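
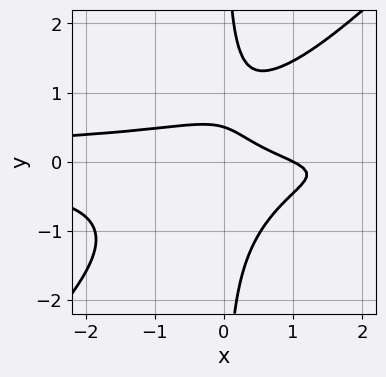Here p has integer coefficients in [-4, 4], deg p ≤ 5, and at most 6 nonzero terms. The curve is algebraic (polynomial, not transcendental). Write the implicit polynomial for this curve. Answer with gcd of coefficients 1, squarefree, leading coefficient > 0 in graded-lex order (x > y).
3*x^2*y^2 - 3*x*y^3 + x + 2*y - 1

(a) The degree is 4 — no degree-3 curve has this shape.
(b) Reading off the gridlines: it meets the x-axis at x = 1 (among the integer gridlines).
(c) The integer polynomial consistent with all of this is the stated p.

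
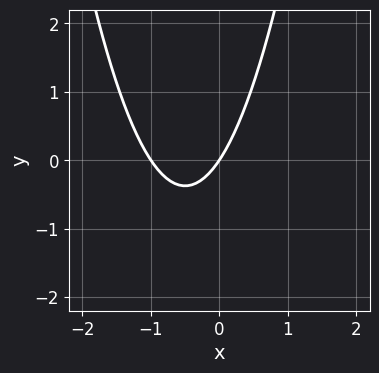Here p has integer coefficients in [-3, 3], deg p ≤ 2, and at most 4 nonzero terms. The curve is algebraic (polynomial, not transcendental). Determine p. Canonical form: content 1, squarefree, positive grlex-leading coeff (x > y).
(a) deg p = 2.
(b) Checking where it meets the axes: one y-axis crossing is at y = 0; the x-axis gridline crossings are at x ∈ {-1, 0}.
(c) Fitting integer coefficients to these (and the overall shape) gives p.

3*x^2 + 3*x - 2*y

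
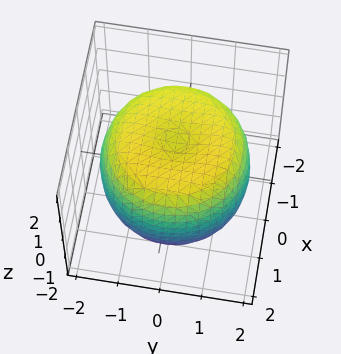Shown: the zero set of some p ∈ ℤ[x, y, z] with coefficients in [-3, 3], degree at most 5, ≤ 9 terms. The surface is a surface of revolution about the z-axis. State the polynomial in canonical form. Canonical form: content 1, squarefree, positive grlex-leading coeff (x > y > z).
x^4 + 2*x^2*y^2 + y^4 - 2*x^2 - 2*y^2 + 2*z^2 - 3

(a) The degree is 4 — a generic line meets the surface in up to 4 points.
(b) By symmetry, the surface is invariant under rotation about z: p = q(x² + y², z).
(c) Reading off the gridlines: a circular section at z = 1 has radius between 1 and 2.
(d) Together with the visible shape, these determine p as stated.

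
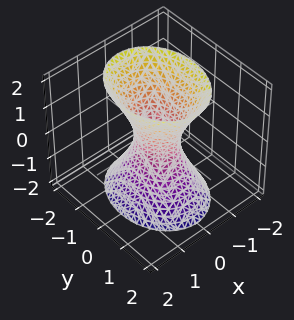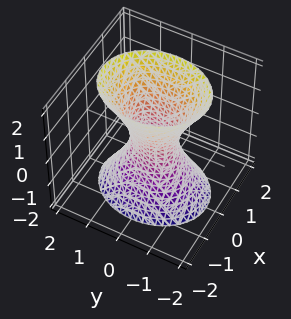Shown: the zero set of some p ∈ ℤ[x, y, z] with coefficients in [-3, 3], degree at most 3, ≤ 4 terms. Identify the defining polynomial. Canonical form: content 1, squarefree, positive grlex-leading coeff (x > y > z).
1. Degree: one connected sheet with a waist; a quadric, so deg p = 2.
2. Symmetries: the y ↦ −y reflection is a symmetry, so y appears only in even powers; it's symmetric under x → −x, forcing even powers of x; the z ↦ −z reflection is a symmetry, so z appears only in even powers.
3. Checking where it meets the axes: the surface avoids every integer z-axis point in the box.
4. Assembling these constraints gives the stated polynomial.

3*x^2 + 2*y^2 - z^2 - 1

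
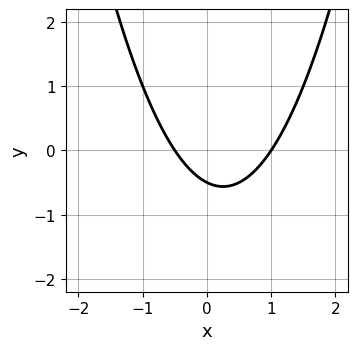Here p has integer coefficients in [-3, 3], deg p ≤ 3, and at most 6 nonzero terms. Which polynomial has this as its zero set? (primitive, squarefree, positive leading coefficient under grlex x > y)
2*x^2 - x - 2*y - 1

deg p = 2.
Against the integer gridlines: it meets the x-axis at x = 1 (among the integer gridlines).
Together with the visible shape, these determine p as stated.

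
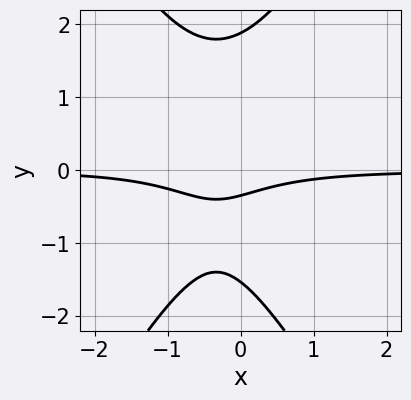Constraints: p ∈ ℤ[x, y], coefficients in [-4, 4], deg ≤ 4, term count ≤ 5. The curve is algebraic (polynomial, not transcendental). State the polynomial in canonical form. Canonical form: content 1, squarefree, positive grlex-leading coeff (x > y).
First, deg p = 3. The shape is more complex than any degree-2 curve.
Then, against the integer gridlines: it misses every integer gridline on the x-axis.
Finally, matching integer coefficients to the picture gives p.

3*x^2*y - y^3 + 2*x*y + 3*y + 1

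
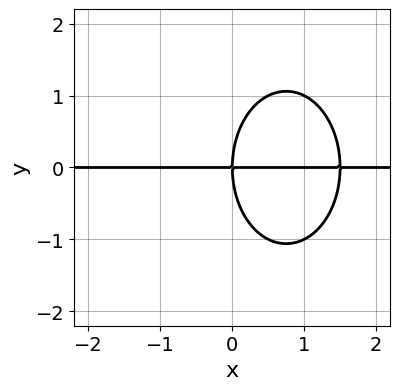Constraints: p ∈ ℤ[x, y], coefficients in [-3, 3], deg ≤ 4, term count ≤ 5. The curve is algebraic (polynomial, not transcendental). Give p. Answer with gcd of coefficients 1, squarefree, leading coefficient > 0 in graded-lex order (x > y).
(a) deg p = 3. No degree-2 curve has this shape.
(b) From the axis intercepts and sections: the visible x-axis segment lies entirely on the curve; it meets the y-axis at y = 0 (among the integer gridlines).
(c) Solving for integer coefficients yields p as stated.

2*x^2*y + y^3 - 3*x*y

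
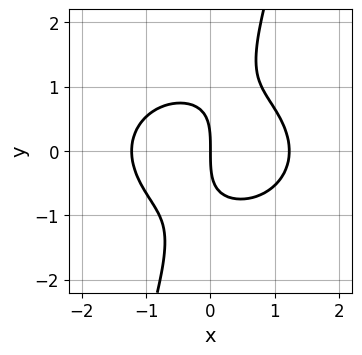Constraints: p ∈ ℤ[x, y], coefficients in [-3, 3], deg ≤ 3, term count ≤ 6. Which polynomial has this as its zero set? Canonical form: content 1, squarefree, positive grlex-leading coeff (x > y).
(a) The degree is 3 — the shape is more complex than any degree-2 curve.
(b) From the visible intercepts: one x-axis crossing is at x = 0; it meets the y-axis at y = 0 (among the integer gridlines).
(c) These observations pin down the coefficients.

2*x^3 + 3*x*y^2 - y^3 - 3*x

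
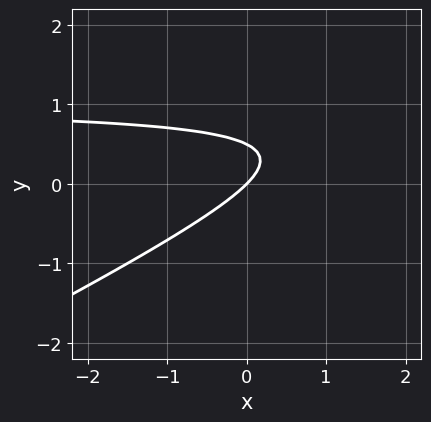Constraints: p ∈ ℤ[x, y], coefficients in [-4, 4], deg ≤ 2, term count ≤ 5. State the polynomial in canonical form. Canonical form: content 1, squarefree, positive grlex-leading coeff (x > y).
1. Degree: the shape is more complex than any degree-1 curve, so deg p = 2.
2. From the visible intercepts: it meets the y-axis at y = 0 (among the integer gridlines); one x-axis crossing is at x = 0.
3. Matching integer coefficients to the picture gives p.

x*y - 2*y^2 - x + y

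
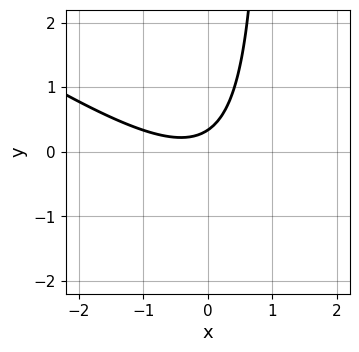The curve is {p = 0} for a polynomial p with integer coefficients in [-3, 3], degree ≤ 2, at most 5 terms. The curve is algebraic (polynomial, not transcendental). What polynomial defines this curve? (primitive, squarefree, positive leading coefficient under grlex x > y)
1. Degree: a generic line meets the curve in up to 2 points, so deg p = 2.
2. Checking where it meets the axes: no x-intercept at any integer in the box.
3. These observations pin down the coefficients.

2*x^2 + 3*x*y + x - 3*y + 1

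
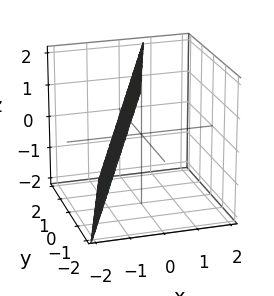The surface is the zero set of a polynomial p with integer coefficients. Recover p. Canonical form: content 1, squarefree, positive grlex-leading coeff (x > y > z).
3*x - y - z + 2

1. deg p = 1. Every cross-section is a straight line — this is a plane.
2. Observable constraints: it crosses the y-axis at the gridline y = 2; one z-axis crossing is at z = 2.
3. Assembling these constraints gives the stated polynomial.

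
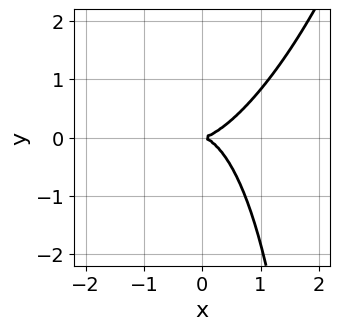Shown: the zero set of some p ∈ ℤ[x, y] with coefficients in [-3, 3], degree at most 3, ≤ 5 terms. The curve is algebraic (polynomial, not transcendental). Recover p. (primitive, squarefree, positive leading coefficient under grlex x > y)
3*x^3 - 2*x^2*y + x*y^2 - 3*y^2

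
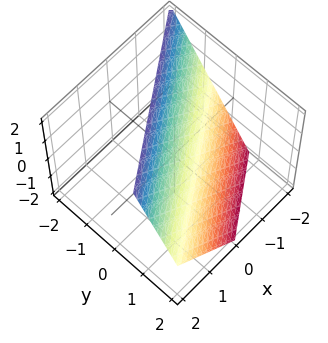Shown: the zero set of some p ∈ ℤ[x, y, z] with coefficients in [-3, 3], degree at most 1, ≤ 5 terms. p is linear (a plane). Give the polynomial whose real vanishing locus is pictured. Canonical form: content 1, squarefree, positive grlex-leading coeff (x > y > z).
2*x - 3*y - 2*z + 2

First, deg p = 1.
Next, from the visible intercepts: it meets the x-axis at x = -1 (among the integer gridlines); it meets the z-axis at z = 1 (among the integer gridlines).
Finally, solving for integer coefficients yields p as stated.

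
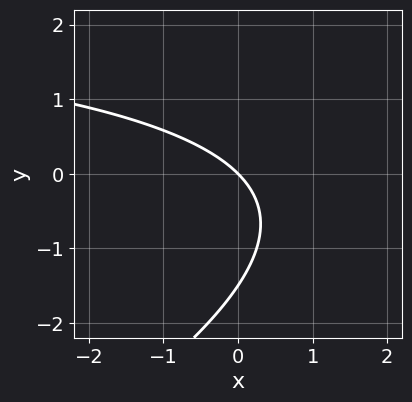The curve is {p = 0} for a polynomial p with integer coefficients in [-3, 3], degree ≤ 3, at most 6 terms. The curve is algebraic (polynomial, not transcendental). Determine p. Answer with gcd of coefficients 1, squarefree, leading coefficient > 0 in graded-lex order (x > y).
deg p = 2. A generic line meets the curve in up to 2 points.
Reading off the gridlines: it meets the x-axis at x = 0 (among the integer gridlines); it meets the y-axis at y = 0 (among the integer gridlines).
These observations pin down the coefficients.

x*y - 2*y^2 - 3*x - 3*y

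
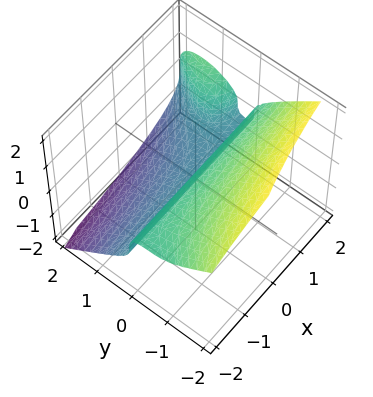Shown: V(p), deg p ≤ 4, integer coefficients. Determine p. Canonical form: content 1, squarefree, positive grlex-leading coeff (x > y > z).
2*x*y^2 - 2*y^3 - 3*z^3 + y^2 - 2*y

(a) Degree: no degree-2 surface has this shape, so deg p = 3.
(b) From the visible intercepts: the visible x-axis segment lies entirely on the surface; it crosses the z-axis at the gridline z = 0.
(c) Fitting integer coefficients to these (and the overall shape) gives p.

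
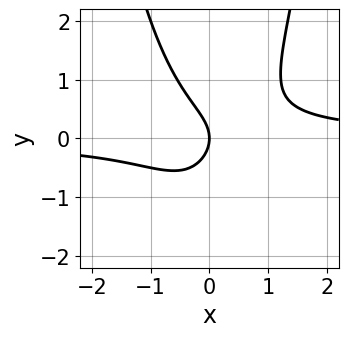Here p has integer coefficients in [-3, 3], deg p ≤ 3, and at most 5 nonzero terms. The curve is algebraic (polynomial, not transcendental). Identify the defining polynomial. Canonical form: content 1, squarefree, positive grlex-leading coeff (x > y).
3*x^2*y - 2*y^2 - 2*x

The degree is 3 — a generic line meets the curve in up to 3 points.
Observable constraints: one y-axis crossing is at y = 0; it crosses the x-axis at the gridline x = 0.
Together with the visible shape, these determine p as stated.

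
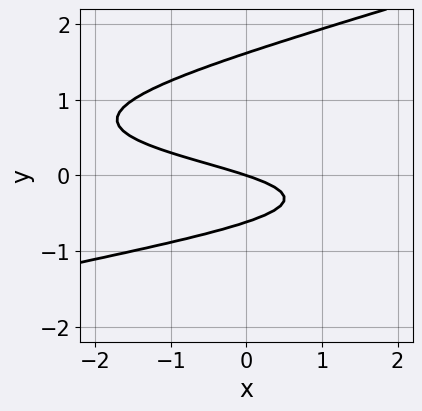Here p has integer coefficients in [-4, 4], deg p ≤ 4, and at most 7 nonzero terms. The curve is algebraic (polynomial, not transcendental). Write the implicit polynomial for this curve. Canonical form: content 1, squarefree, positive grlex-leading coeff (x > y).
1. The degree is 3 — the shape is more complex than any degree-2 curve.
2. Reading off the gridlines: one x-axis crossing is at x = 0; it crosses the y-axis at the gridline y = 0.
3. Assembling these constraints gives the stated polynomial.

x*y^2 - 3*y^3 + 3*y^2 + x + 3*y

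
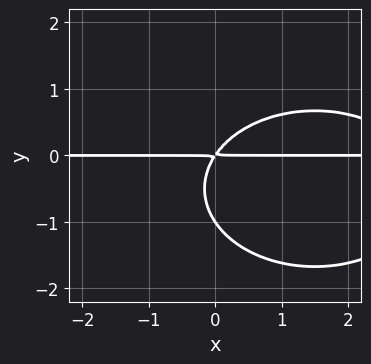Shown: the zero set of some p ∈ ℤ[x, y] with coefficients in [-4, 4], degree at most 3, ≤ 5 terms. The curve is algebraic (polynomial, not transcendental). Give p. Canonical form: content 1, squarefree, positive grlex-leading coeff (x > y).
First, the degree is 3 — the shape is more complex than any degree-2 curve.
Next, from the axis intercepts and sections: it meets the y-axis at y = -1 (among the integer gridlines); the visible x-axis segment lies entirely on the curve.
Finally, the integer polynomial consistent with all of this is the stated p.

x^2*y + 2*y^3 - 3*x*y + 2*y^2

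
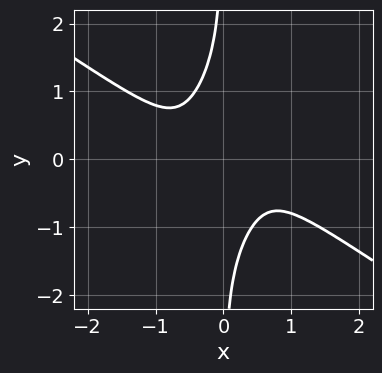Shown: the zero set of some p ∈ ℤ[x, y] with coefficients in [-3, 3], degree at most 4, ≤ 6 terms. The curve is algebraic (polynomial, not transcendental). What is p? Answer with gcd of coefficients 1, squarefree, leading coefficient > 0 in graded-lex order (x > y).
3*x^4 + 2*x^3*y - 3*x^2*y^2 + x*y^3 + 1

Degree: no degree-3 curve has this shape, so deg p = 4.
From the axis intercepts and sections: no y-intercept at any integer in the box; no x-intercept at any integer in the box.
These observations pin down the coefficients.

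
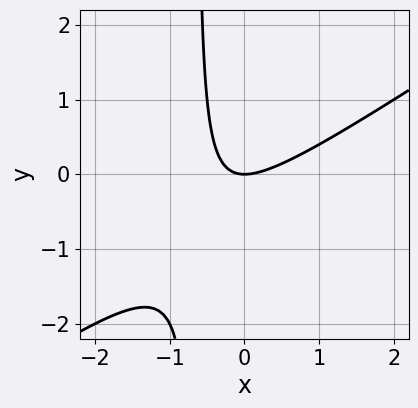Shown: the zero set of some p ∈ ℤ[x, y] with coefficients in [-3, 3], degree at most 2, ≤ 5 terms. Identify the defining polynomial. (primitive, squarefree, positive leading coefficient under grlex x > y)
(a) The degree is 2 — the shape is more complex than any degree-1 curve.
(b) Checking where it meets the axes: it meets the y-axis at y = 0 (among the integer gridlines); one x-axis crossing is at x = 0.
(c) Together with the visible shape, these determine p as stated.

2*x^2 - 3*x*y - 2*y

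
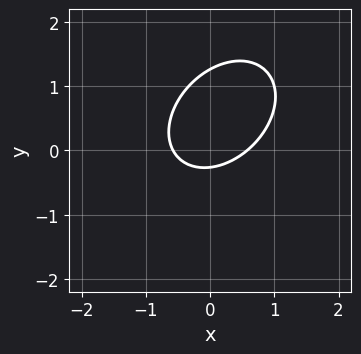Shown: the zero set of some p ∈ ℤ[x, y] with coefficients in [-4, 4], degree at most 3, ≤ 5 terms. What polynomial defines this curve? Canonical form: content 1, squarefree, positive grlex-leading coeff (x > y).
3*x^2 - 2*x*y + 3*y^2 - 3*y - 1

First, the degree is 2 — a generic line meets the curve in up to 2 points.
Finally, matching integer coefficients to the picture gives p.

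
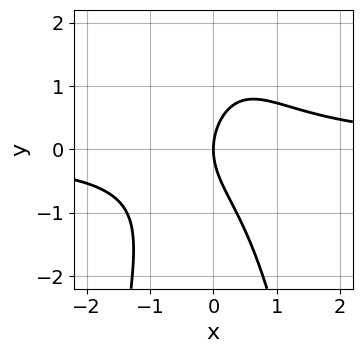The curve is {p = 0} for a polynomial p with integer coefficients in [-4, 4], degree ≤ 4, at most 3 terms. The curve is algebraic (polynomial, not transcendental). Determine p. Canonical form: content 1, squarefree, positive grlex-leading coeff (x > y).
2*x^2*y + y^2 - 2*x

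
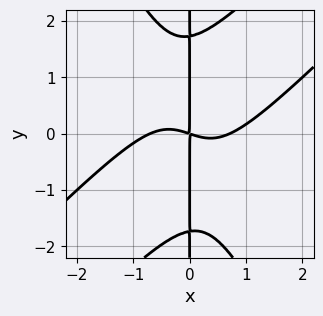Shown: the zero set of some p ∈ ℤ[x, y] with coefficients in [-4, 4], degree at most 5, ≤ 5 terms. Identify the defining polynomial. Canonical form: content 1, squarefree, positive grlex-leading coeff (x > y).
2*x^4 - 3*x^3*y + x*y^3 - x^2 - 3*x*y

Degree: the shape is more complex than any degree-3 curve, so deg p = 4.
Checking where it meets the axes: every point of the y-axis in the box is on the curve.
Matching integer coefficients to the picture gives p.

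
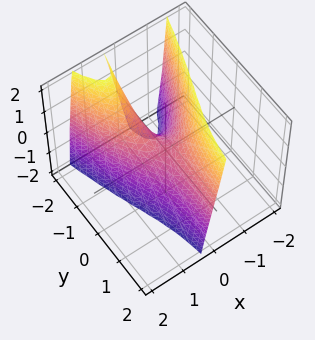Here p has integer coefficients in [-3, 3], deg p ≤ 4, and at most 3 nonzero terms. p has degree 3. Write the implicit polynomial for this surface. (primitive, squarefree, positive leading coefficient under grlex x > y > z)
3*x^3 + 3*x*y + z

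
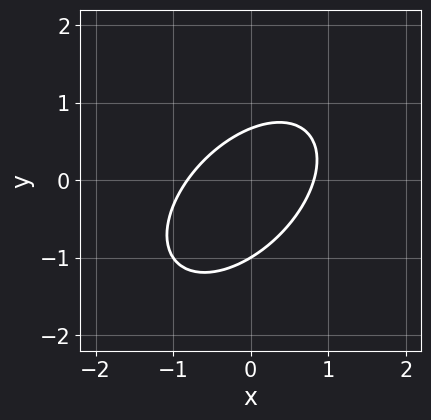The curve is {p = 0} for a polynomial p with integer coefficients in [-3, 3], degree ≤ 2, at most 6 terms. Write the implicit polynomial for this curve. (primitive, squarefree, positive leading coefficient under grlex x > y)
3*x^2 - 3*x*y + 3*y^2 + y - 2

(a) The degree is 2 — a generic line meets the curve in up to 2 points.
(b) From the axis intercepts and sections: it meets the y-axis at y = -1 (among the integer gridlines).
(c) Matching integer coefficients to the picture gives p.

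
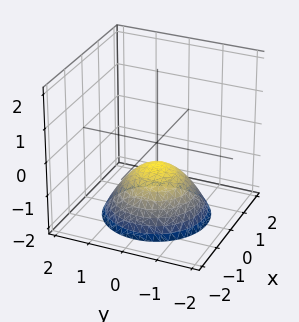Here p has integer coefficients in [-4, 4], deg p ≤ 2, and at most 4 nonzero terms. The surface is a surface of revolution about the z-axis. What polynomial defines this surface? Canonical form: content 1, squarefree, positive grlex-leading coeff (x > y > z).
(a) deg p = 2. The shape is more complex than any degree-1 surface.
(b) By symmetry, the surface is invariant under rotation about z: p = q(x² + y², z).
(c) Observable constraints: a circular section at z = -1 has radius between 0 and 1; it misses every integer gridline on the x-axis.
(d) Together with the visible shape, these determine p as stated.

2*x^2 + 2*y^2 + 3*z + 2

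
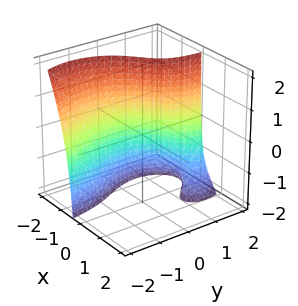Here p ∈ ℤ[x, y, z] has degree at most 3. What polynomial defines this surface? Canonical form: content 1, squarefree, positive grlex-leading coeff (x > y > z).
2*x^3 + 2*x*y^2 + 2*x*y*z - 2*y + 3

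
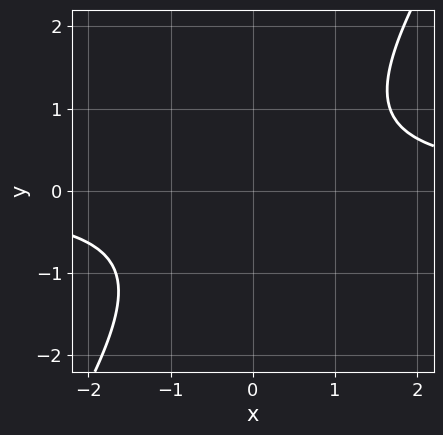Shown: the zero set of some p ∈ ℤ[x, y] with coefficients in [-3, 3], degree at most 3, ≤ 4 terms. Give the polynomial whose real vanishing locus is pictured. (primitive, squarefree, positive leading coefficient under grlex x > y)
3*x*y - 2*y^2 - 3

First, degree: no degree-1 curve has this shape, so deg p = 2.
Then, against the integer gridlines: it misses every integer gridline on the x-axis; the curve avoids every integer y-axis point in the box.
Finally, fitting integer coefficients to these (and the overall shape) gives p.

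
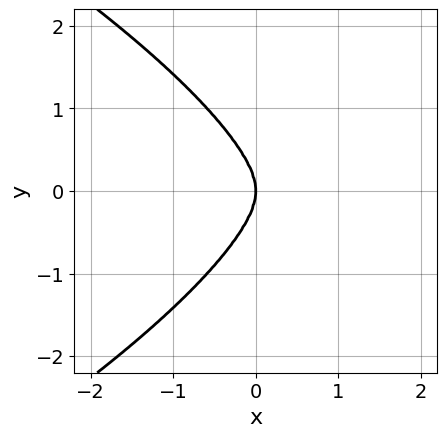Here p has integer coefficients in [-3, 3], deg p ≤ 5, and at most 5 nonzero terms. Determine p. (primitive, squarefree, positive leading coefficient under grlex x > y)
Degree: no degree-3 curve has this shape, so deg p = 4.
Symmetries: the y ↦ −y reflection is a symmetry, so y appears only in even powers.
From the axis intercepts and sections: it meets the x-axis at x = 0 (among the integer gridlines); one y-axis crossing is at y = 0.
Solving for integer coefficients yields p as stated.

y^4 + 2*x^3 + x*y^2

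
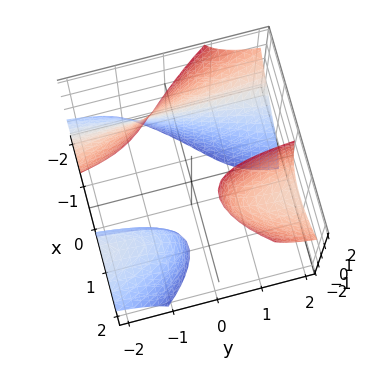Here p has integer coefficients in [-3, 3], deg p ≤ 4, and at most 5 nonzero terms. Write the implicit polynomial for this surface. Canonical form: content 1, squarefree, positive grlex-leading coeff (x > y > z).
1. I count 3 distinct pieces. They look like related sheets of one shape, so recover p as a whole.
2. deg p = 3. A generic line meets the surface in up to 3 points.
3. From the axis intercepts and sections: it misses every integer gridline on the y-axis; it misses every integer gridline on the z-axis.
4. Assembling these constraints gives the stated polynomial.

2*x^3 - 3*x*y*z - 3*x + 3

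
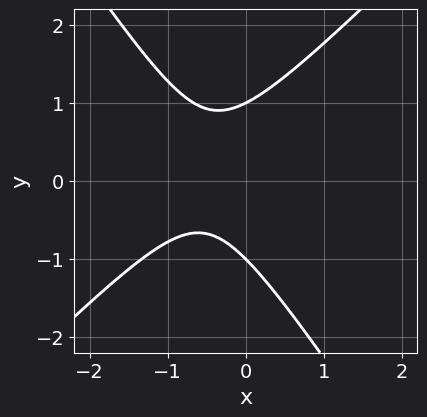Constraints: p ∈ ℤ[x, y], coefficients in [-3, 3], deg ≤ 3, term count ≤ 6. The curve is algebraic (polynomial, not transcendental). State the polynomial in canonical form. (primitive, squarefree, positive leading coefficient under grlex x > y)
(a) The degree is 2 — a generic line meets the curve in up to 2 points.
(b) Against the integer gridlines: no x-intercept at any integer in the box; among the integer gridlines, it crosses the y-axis at y ∈ {-1, 1}.
(c) These observations pin down the coefficients.

3*x^2 - x*y - 2*y^2 + 3*x + 2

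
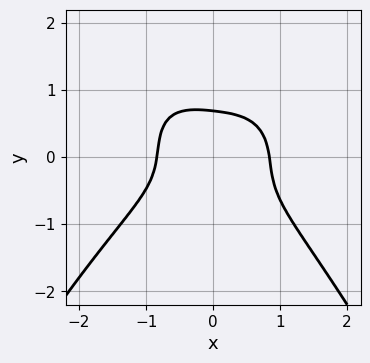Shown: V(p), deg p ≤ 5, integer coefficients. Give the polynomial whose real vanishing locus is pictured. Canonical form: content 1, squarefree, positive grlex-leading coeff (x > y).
deg p = 4. The shape is more complex than any degree-3 curve.
Matching integer coefficients to the picture gives p.

2*x^4 + x^2*y + x*y^2 + 3*y^3 - 1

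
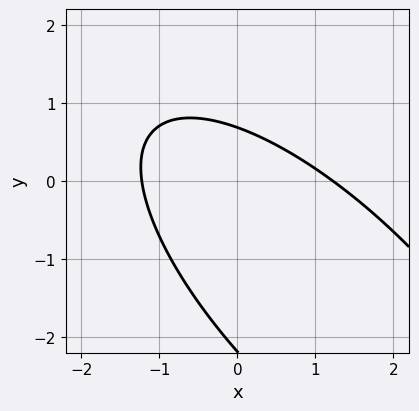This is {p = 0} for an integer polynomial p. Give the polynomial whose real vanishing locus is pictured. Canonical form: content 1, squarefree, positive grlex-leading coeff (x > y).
2*x^2 + 3*x*y + 2*y^2 + 3*y - 3

1. deg p = 2. No degree-1 curve has this shape.
2. Matching integer coefficients to the picture gives p.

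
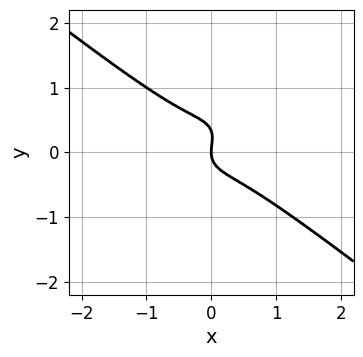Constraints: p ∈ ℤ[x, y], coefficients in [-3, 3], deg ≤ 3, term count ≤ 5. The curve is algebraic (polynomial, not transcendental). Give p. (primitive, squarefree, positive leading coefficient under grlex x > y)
2*x^3 - x*y^2 + 3*y^3 - y^2 + x

deg p = 3. A generic line meets the curve in up to 3 points.
From the axis intercepts and sections: it meets the y-axis at y = 0 (among the integer gridlines); it crosses the x-axis at the gridline x = 0.
Assembling these constraints gives the stated polynomial.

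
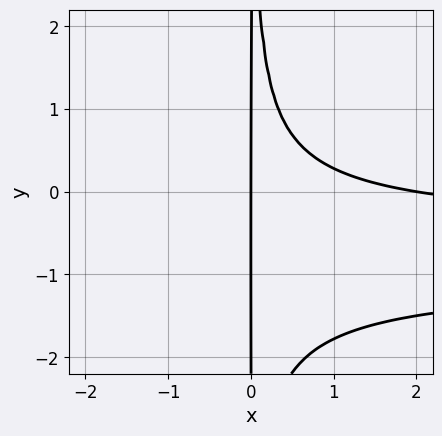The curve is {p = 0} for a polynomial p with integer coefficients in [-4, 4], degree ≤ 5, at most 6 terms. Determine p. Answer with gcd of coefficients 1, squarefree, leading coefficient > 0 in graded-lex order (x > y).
First, degree: the shape is more complex than any degree-3 curve, so deg p = 4.
Next, checking where it meets the axes: every point of the y-axis in the box is on the curve; among the integer gridlines, it crosses the x-axis at x ∈ {0, 2}.
Finally, fitting integer coefficients to these (and the overall shape) gives p.

2*x^2*y^2 + 3*x^2*y + x^2 - 2*x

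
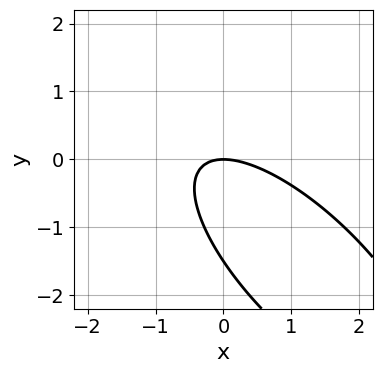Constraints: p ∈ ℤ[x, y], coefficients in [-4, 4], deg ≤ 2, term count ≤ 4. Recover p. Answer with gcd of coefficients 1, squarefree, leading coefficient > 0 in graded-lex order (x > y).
2*x^2 + 3*x*y + 2*y^2 + 3*y

(a) Degree: no degree-1 curve has this shape, so deg p = 2.
(b) Against the integer gridlines: one x-axis crossing is at x = 0; it crosses the y-axis at the gridline y = 0.
(c) Together with the visible shape, these determine p as stated.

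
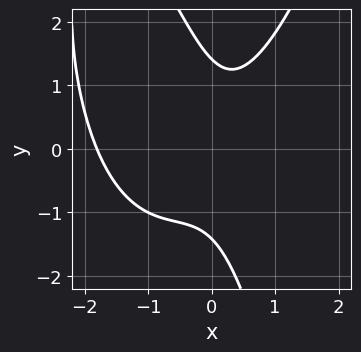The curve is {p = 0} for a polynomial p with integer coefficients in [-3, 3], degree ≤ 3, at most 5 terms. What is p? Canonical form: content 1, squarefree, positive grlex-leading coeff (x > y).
2*x^3 + 3*x^2 - 2*x*y - y^2 + 2

deg p = 3. No degree-2 curve has this shape.
Solving for integer coefficients yields p as stated.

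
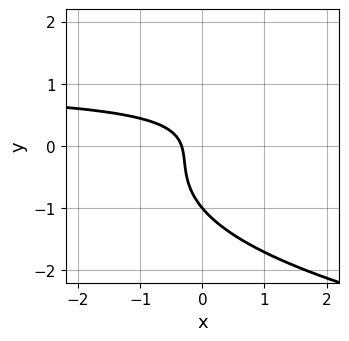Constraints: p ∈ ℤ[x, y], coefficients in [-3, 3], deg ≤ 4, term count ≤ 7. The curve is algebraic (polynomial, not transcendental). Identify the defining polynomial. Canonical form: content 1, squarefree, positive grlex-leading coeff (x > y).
(a) deg p = 3. No degree-2 curve has this shape.
(b) Against the integer gridlines: it meets the y-axis at y = -1 (among the integer gridlines).
(c) These observations pin down the coefficients.

3*y^3 - 3*x*y + 2*y^2 + 3*x + 1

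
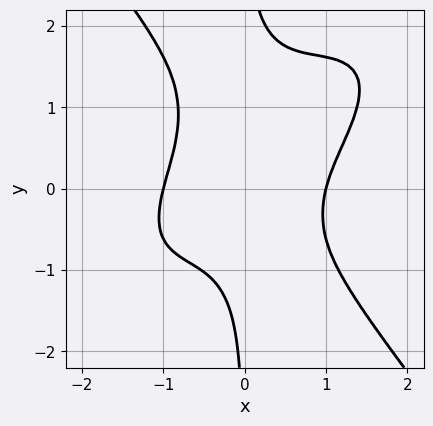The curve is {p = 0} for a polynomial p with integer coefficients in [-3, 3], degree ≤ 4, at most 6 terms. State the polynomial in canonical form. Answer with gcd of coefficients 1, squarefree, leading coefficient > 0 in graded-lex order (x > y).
x^4 - x^3*y + x*y^3 - x*y^2 - 1

(a) Degree: a generic line meets the curve in up to 4 points, so deg p = 4.
(b) Against the integer gridlines: among the integer gridlines, it crosses the x-axis at x ∈ {-1, 1}; it misses every integer gridline on the y-axis.
(c) Matching integer coefficients to the picture gives p.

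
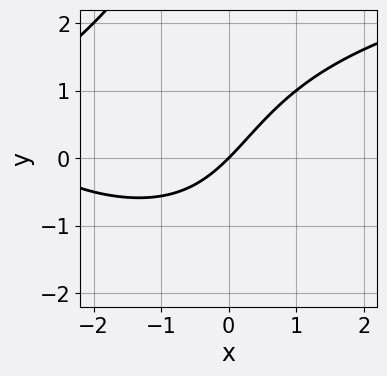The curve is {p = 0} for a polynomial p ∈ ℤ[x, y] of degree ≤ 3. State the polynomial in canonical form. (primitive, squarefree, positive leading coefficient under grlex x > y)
First, deg p = 3. No degree-2 curve has this shape.
Next, reading off the gridlines: it meets the x-axis at x = 0 (among the integer gridlines); it crosses the y-axis at the gridline y = 0.
Finally, putting this together gives p.

x*y^2 - x^2 - 3*x + 3*y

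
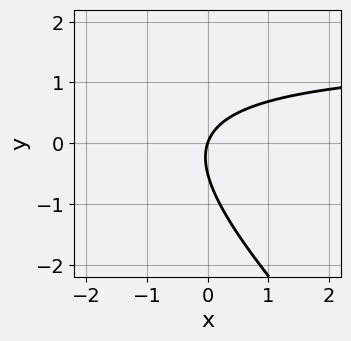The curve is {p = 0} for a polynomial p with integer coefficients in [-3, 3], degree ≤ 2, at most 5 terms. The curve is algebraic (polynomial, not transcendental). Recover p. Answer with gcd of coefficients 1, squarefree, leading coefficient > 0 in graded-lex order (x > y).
2*x*y + 2*y^2 - 3*x + y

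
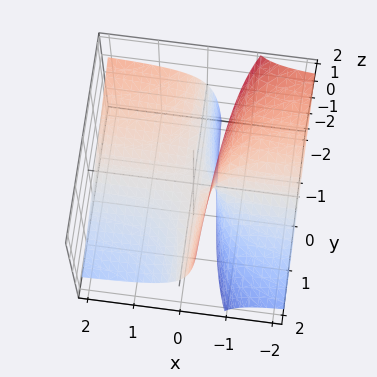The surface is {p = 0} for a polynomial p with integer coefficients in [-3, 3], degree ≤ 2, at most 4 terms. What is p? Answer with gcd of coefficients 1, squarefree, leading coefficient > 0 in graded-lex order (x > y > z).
x*y + 2*x*z + z

1. The degree is 2 — a generic line meets the surface in up to 2 points.
2. Observable constraints: the visible x-axis segment lies entirely on the surface; the visible y-axis segment lies entirely on the surface; it meets the z-axis at z = 0 (among the integer gridlines).
3. Assembling these constraints gives the stated polynomial.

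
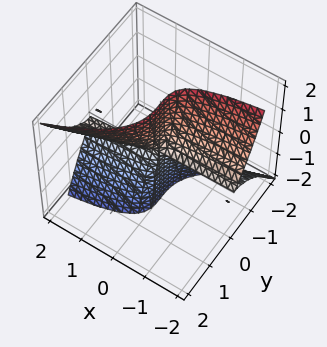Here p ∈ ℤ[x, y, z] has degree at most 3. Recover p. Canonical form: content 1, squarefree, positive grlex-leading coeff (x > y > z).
First, the degree is 3 — a generic line meets the surface in up to 3 points.
Next, from the axis intercepts and sections: the visible z-axis segment lies entirely on the surface; the visible x-axis segment lies entirely on the surface; it crosses the y-axis at the gridline y = 0.
Finally, these observations pin down the coefficients.

x*y*z + x*z^2 - 2*y^3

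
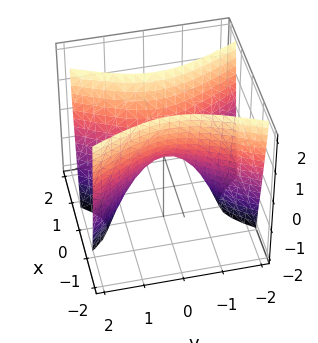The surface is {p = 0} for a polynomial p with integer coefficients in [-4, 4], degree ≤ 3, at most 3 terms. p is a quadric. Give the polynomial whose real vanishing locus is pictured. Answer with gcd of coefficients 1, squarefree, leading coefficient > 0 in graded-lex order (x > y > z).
3*x^2 - y^2 - z

Degree: a saddle surface; a quadric, so deg p = 2.
Symmetries: mirror symmetry y ↦ −y ⇒ only even powers of y; mirror symmetry x ↦ −x ⇒ only even powers of x.
From the axis intercepts and sections: one z-axis crossing is at z = 0; it meets the y-axis at y = 0 (among the integer gridlines); it crosses the x-axis at the gridline x = 0.
Fitting integer coefficients to these (and the overall shape) gives p.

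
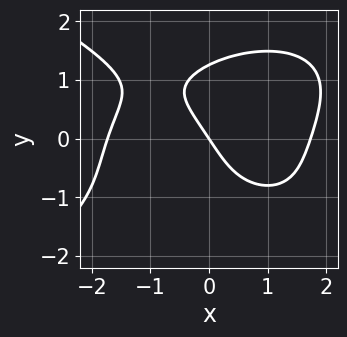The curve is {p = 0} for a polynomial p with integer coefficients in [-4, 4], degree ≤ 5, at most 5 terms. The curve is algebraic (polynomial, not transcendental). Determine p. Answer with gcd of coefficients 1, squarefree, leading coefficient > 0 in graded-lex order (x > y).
y^4 + x^3 - 3*x - 2*y

First, the degree is 4 — no degree-3 curve has this shape.
Next, observable constraints: one x-axis crossing is at x = 0; one y-axis crossing is at y = 0.
Finally, together with the visible shape, these determine p as stated.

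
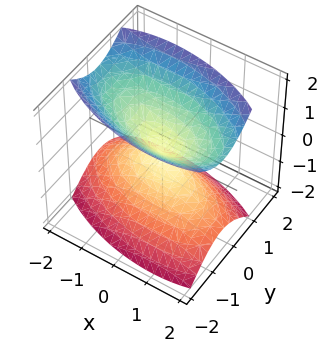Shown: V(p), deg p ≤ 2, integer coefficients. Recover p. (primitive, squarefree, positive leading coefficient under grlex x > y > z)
x^2 + x*y + 3*y^2 - 2*z^2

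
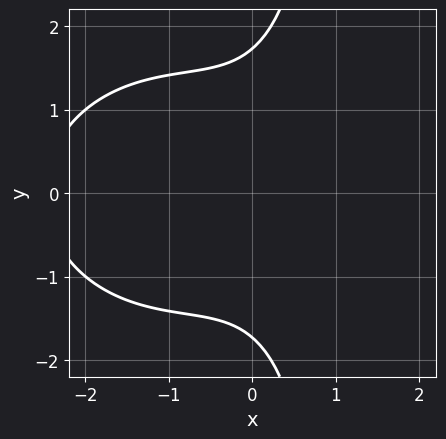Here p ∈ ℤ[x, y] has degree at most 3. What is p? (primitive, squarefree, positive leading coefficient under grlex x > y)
x^3 + x*y^2 + 2*x^2 - y^2 + 3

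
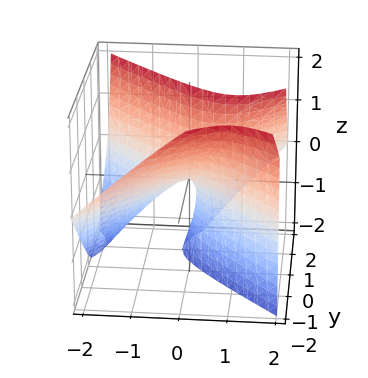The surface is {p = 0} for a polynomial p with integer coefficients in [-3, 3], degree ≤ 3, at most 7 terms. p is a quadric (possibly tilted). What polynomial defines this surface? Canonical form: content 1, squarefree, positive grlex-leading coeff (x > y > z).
1. Degree: a generic line meets the surface in up to 2 points, so deg p = 2.
2. Against the integer gridlines: it crosses the z-axis at the gridline z = 0; it crosses the y-axis at the gridline y = 0; one x-axis crossing is at x = 0.
3. Putting this together gives p.

3*x^2 - 3*x*z - 3*y^2 - 3*y*z + z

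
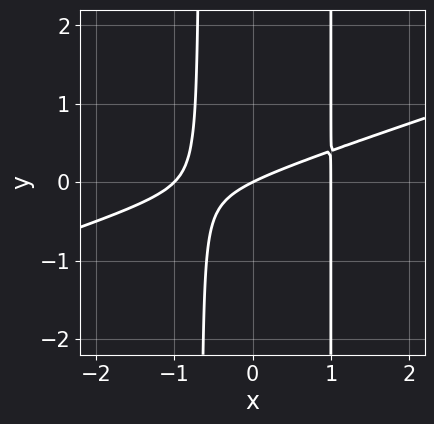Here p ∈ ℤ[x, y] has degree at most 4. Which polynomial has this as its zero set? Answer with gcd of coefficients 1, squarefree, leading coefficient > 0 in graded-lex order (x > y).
x^3 - 3*x^2*y + x*y - x + 2*y

(a) The degree is 3 — the shape is more complex than any degree-2 curve.
(b) From the visible intercepts: among the integer gridlines, it crosses the x-axis at x ∈ {-1, 0, 1}; it crosses the y-axis at the gridline y = 0.
(c) Assembling these constraints gives the stated polynomial.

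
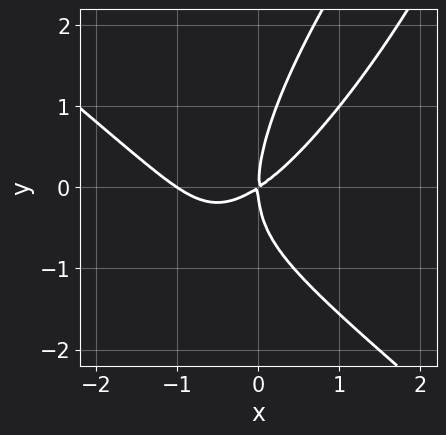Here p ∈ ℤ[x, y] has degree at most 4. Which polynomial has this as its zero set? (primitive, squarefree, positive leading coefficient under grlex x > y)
2*x^3 - 2*x*y^2 + y^3 + 2*x^2 - 3*x*y

(a) The degree is 3 — no degree-2 curve has this shape.
(b) From the visible intercepts: it meets the y-axis at y = 0 (among the integer gridlines); among the integer gridlines, it crosses the x-axis at x ∈ {-1, 0}.
(c) Together with the visible shape, these determine p as stated.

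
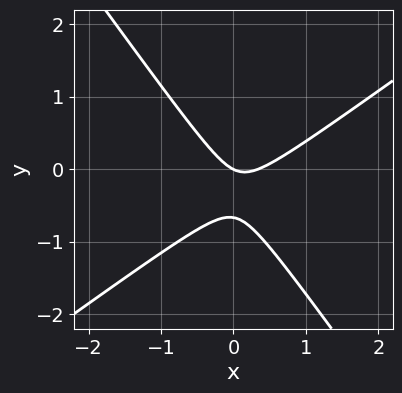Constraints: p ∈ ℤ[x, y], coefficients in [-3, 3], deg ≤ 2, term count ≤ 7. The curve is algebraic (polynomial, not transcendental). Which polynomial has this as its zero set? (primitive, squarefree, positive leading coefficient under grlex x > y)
(a) The degree is 2 — a generic line meets the curve in up to 2 points.
(b) Reading off the gridlines: it crosses the x-axis at the gridline x = 0; it meets the y-axis at y = 0 (among the integer gridlines).
(c) Fitting integer coefficients to these (and the overall shape) gives p.

3*x^2 - 2*x*y - 3*y^2 - x - 2*y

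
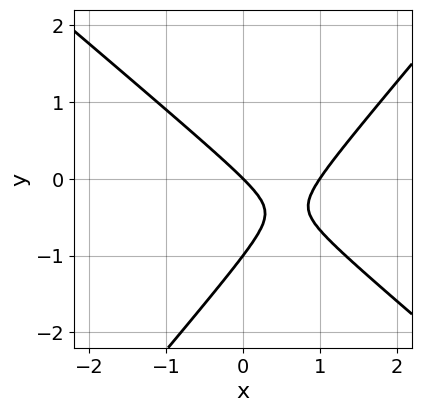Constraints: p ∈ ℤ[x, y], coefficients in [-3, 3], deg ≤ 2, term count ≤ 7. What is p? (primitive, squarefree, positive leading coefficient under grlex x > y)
The degree is 2 — the shape is more complex than any degree-1 curve.
Observable constraints: among the integer gridlines, it crosses the x-axis at x ∈ {0, 1}; among the integer gridlines, it crosses the y-axis at y ∈ {-1, 0}.
Solving for integer coefficients yields p as stated.

3*x^2 + x*y - 3*y^2 - 3*x - 3*y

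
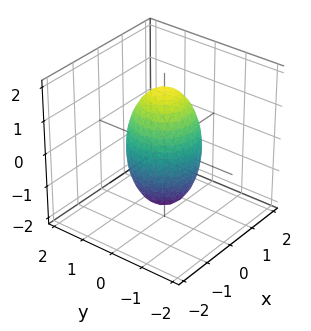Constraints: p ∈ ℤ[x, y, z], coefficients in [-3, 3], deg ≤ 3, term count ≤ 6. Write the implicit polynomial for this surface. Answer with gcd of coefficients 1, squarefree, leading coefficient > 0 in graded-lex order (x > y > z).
3*x^2 + 3*y^2 + z^2 - 3

Degree: a closed, bounded, convex surface; a quadric, so deg p = 2.
Symmetries: every cross-section ⟂ z is a circle, so x, y appear only via x² + y²; it's symmetric under z → −z, forcing even powers of z.
Checking where it meets the axes: the y-axis gridline crossings are at y ∈ {-1, 1}; a circular section at z = 0 has radius exactly 1; the x-axis gridline crossings are at x ∈ {-1, 1}.
Solving for integer coefficients yields p as stated.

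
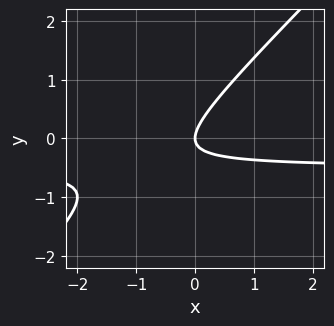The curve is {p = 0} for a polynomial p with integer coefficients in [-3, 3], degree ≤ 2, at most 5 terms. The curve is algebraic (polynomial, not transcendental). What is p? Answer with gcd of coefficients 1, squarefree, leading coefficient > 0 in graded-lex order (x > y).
1. The degree is 2 — the shape is more complex than any degree-1 curve.
2. Against the integer gridlines: it meets the x-axis at x = 0 (among the integer gridlines); one y-axis crossing is at y = 0.
3. Matching integer coefficients to the picture gives p.

2*x*y - 2*y^2 + x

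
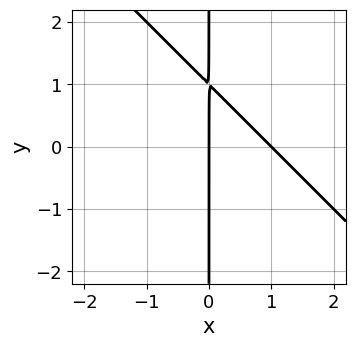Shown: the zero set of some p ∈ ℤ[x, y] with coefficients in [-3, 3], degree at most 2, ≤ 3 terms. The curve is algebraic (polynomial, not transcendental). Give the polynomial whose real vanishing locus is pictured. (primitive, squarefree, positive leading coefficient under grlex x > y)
1. The degree is 2 — no degree-1 curve has this shape.
2. From the axis intercepts and sections: the visible y-axis segment lies entirely on the curve; among the integer gridlines, it crosses the x-axis at x ∈ {0, 1}.
3. Matching integer coefficients to the picture gives p.

x^2 + x*y - x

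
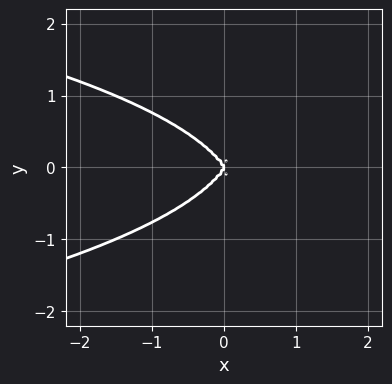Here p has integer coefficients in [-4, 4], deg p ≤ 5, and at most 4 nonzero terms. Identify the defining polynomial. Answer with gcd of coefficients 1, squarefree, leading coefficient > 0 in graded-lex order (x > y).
3*x^2*y^2 + 2*y^4 + 3*x^3 - x*y^2

1. The degree is 4 — no degree-3 curve has this shape.
2. Symmetries: mirror symmetry y ↦ −y ⇒ only even powers of y.
3. Reading off the gridlines: it meets the y-axis at y = 0 (among the integer gridlines); it meets the x-axis at x = 0 (among the integer gridlines).
4. Putting this together gives p.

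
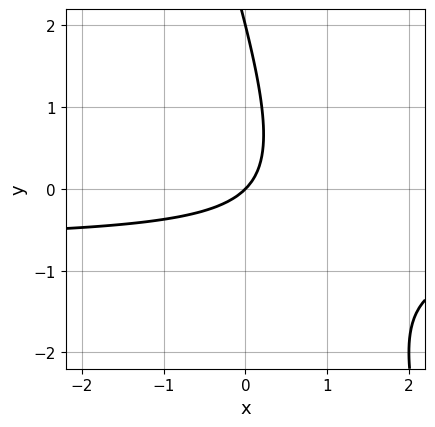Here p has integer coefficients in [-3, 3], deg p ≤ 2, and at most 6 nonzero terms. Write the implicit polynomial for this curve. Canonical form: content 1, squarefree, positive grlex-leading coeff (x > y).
1. Degree: no degree-1 curve has this shape, so deg p = 2.
2. Reading off the gridlines: one x-axis crossing is at x = 0; the y-axis gridline crossings are at y ∈ {0, 2}.
3. Solving for integer coefficients yields p as stated.

3*x*y + y^2 + 2*x - 2*y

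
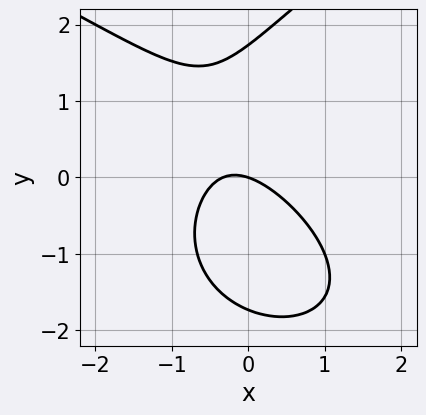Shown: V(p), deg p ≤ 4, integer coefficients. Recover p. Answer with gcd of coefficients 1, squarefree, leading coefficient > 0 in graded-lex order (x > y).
Degree: the shape is more complex than any degree-2 curve, so deg p = 3.
Against the integer gridlines: one y-axis crossing is at y = 0; one x-axis crossing is at x = 0.
The integer polynomial consistent with all of this is the stated p.

y^3 - 3*x^2 - 2*x*y - x - 3*y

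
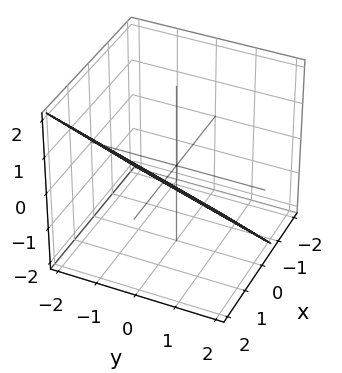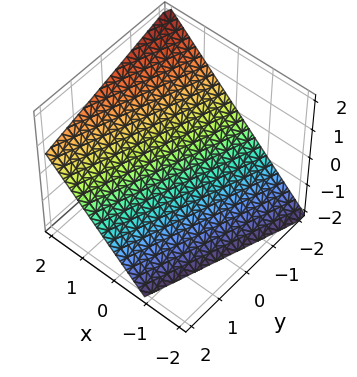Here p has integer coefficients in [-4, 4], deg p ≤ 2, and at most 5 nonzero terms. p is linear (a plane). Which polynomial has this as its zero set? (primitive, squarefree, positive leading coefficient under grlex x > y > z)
3*x - y - 3*z - 2

First, degree: every cross-section is a straight line — this is a plane, so deg p = 1.
Then, from the visible intercepts: it crosses the y-axis at the gridline y = -2.
Finally, the integer polynomial consistent with all of this is the stated p.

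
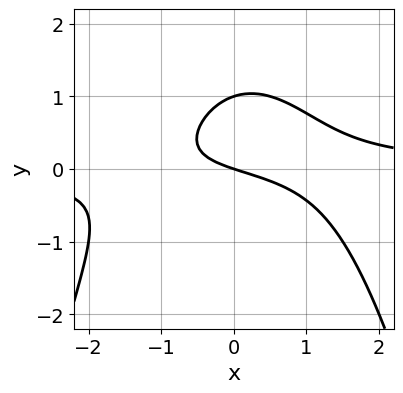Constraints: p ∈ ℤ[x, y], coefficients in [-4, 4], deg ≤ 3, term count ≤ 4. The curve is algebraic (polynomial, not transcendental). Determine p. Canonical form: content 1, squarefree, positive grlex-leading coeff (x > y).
2*x^2*y + 3*y^2 - x - 3*y

(a) deg p = 3. The shape is more complex than any degree-2 curve.
(b) From the axis intercepts and sections: the y-axis gridline crossings are at y ∈ {0, 1}; one x-axis crossing is at x = 0.
(c) Fitting integer coefficients to these (and the overall shape) gives p.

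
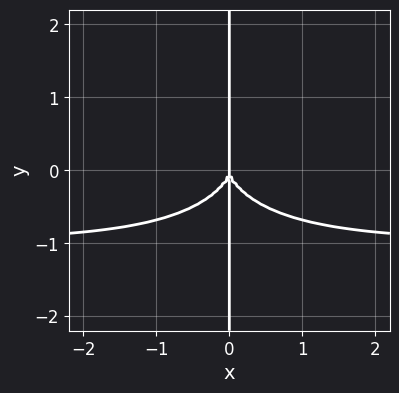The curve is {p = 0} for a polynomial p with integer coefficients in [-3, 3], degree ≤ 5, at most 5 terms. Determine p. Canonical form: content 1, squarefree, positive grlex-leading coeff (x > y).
x^3*y + x*y^3 + x^3

1. deg p = 4. No degree-3 curve has this shape.
2. Checking where it meets the axes: it crosses the x-axis at the gridline x = 0; every point of the y-axis in the box is on the curve.
3. The integer polynomial consistent with all of this is the stated p.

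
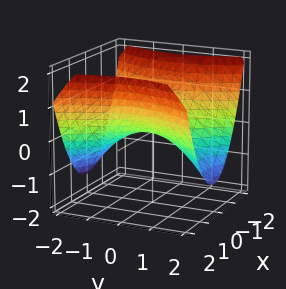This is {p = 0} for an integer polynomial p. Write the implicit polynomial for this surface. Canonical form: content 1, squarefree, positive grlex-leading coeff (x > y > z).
First, the degree is 2 — a saddle surface; a quadric.
Next, symmetries: the y ↦ −y reflection is a symmetry, so y appears only in even powers; it's symmetric under x → −x, forcing even powers of x.
Next, from the axis intercepts and sections: it meets the y-axis at y = 0 (among the integer gridlines); one z-axis crossing is at z = 0; one x-axis crossing is at x = 0.
Finally, putting this together gives p.

2*x^2 - y^2 - 3*z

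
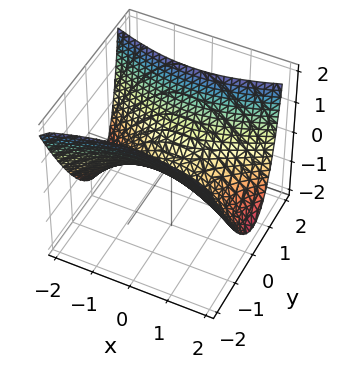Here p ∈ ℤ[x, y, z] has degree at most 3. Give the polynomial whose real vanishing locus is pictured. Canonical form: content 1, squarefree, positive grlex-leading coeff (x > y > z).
1. deg p = 2. The shape is more complex than any degree-1 surface.
2. From the visible intercepts: it crosses the x-axis at the gridline x = 0; it meets the y-axis at y = 0 (among the integer gridlines); it crosses the z-axis at the gridline z = 0.
3. These observations pin down the coefficients.

x^2 - 3*y^2 - y*z + 3*z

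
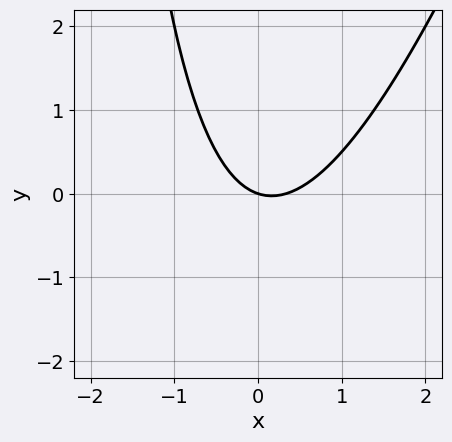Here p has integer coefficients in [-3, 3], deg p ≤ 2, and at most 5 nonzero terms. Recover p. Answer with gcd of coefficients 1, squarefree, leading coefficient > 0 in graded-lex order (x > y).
1. deg p = 2. A generic line meets the curve in up to 2 points.
2. From the axis intercepts and sections: it crosses the y-axis at the gridline y = 0; it crosses the x-axis at the gridline x = 0.
3. Putting this together gives p.

3*x^2 - x*y - x - 3*y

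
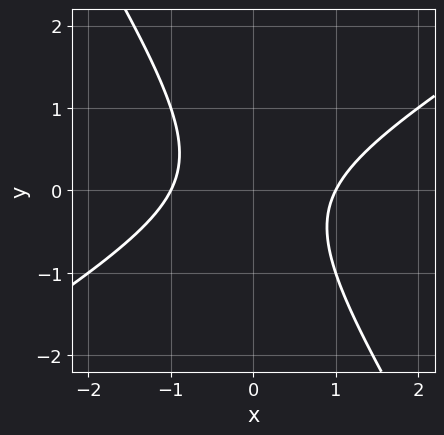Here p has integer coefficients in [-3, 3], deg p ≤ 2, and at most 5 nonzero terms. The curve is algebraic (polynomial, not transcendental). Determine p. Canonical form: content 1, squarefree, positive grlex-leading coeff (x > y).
First, deg p = 2. The shape is more complex than any degree-1 curve.
Then, from the visible intercepts: among the integer gridlines, it crosses the x-axis at x ∈ {-1, 1}; no y-intercept at any integer in the box.
Finally, together with the visible shape, these determine p as stated.

x^2 - x*y - y^2 - 1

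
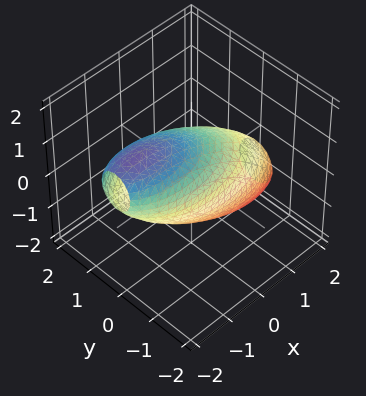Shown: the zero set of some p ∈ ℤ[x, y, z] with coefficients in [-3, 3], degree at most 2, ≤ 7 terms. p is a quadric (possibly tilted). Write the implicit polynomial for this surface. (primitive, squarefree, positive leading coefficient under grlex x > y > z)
x^2 + 2*x*z + 3*y^2 + 2*z^2 - 3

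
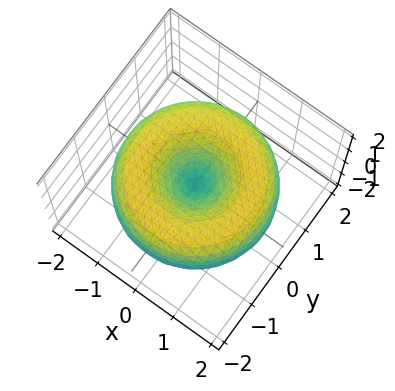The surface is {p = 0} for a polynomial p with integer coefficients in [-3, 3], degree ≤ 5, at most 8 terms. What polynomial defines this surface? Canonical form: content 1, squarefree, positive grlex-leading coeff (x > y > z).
(a) deg p = 4.
(b) Symmetries: rotational symmetry about the z-axis ⇒ p depends on x, y only through x² + y².
(c) From the visible intercepts: it crosses the x-axis at the gridline x = 0; it crosses the z-axis at the gridline z = 0.
(d) Fitting integer coefficients to these (and the overall shape) gives p.

x^4 + 2*x^2*y^2 + y^4 - 3*x^2 - 3*y^2 + 3*z^2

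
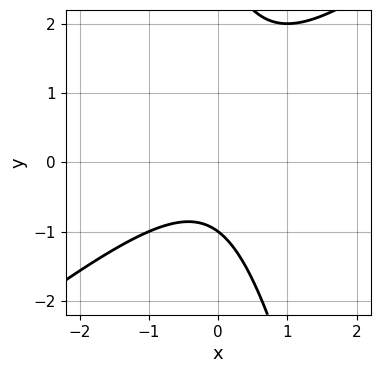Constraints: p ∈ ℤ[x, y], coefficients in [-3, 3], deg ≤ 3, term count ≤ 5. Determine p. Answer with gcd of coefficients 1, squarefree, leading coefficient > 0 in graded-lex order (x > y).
1. deg p = 2.
2. From the visible intercepts: the curve avoids every integer x-axis point in the box; one y-axis crossing is at y = -1.
3. Solving for integer coefficients yields p as stated.

3*x^2 - 3*x*y - y^2 + 2*y + 3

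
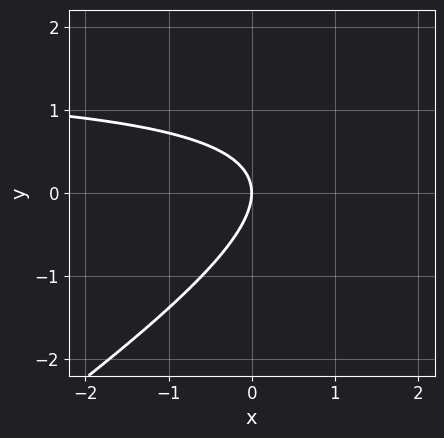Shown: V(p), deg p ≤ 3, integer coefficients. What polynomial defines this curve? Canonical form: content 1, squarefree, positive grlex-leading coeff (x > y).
(a) The degree is 2 — the shape is more complex than any degree-1 curve.
(b) Against the integer gridlines: one x-axis crossing is at x = 0; it crosses the y-axis at the gridline y = 0.
(c) Together with the visible shape, these determine p as stated.

2*x*y - 3*y^2 - 3*x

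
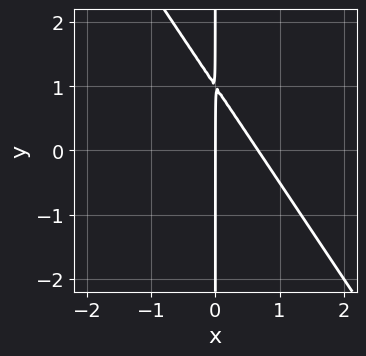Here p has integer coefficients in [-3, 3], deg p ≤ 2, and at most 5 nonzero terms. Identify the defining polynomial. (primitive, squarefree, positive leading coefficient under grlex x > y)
First, the degree is 2 — no degree-1 curve has this shape.
Next, observable constraints: it crosses the x-axis at the gridline x = 0; every point of the y-axis in the box is on the curve.
Finally, the integer polynomial consistent with all of this is the stated p.

3*x^2 + 2*x*y - 2*x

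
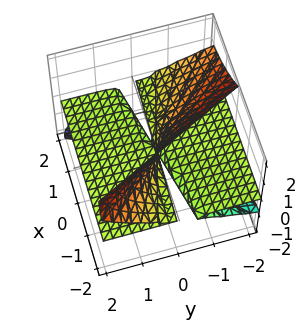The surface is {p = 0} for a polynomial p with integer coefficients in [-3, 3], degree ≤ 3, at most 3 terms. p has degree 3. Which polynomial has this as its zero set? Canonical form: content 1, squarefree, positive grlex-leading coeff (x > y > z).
First, deg p = 3. The shape is more complex than any degree-2 surface.
Next, reading off the gridlines: the visible x-axis segment lies entirely on the surface; one z-axis crossing is at z = 0; the visible y-axis segment lies entirely on the surface.
Finally, putting this together gives p.

2*x*z^2 + z^3 + 2*y*z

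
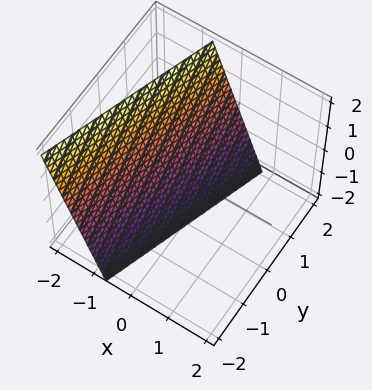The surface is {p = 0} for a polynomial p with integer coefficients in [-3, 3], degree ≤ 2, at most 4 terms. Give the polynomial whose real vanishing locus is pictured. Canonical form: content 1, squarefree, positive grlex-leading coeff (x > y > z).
3*x - y + z + 2

(a) deg p = 1. The surface is flat (a plane).
(b) Observable constraints: one y-axis crossing is at y = 2; one z-axis crossing is at z = -2.
(c) Solving for integer coefficients yields p as stated.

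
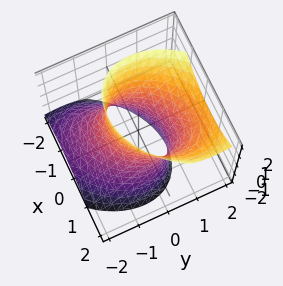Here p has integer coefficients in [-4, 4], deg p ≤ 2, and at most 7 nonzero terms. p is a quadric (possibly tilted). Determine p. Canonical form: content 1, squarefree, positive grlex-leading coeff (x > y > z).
3*x^2 - 2*x*y + 3*y^2 - 3*y*z - z^2 - 3

1. Degree: no degree-1 surface has this shape, so deg p = 2.
2. Observable constraints: it misses every integer gridline on the z-axis; among the integer gridlines, it crosses the x-axis at x ∈ {-1, 1}.
3. The integer polynomial consistent with all of this is the stated p. Check: (0, -1, 0) on the y-axis lies on the surface, and p(0, -1, 0) = 0. ✓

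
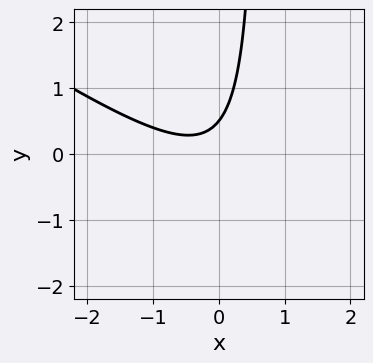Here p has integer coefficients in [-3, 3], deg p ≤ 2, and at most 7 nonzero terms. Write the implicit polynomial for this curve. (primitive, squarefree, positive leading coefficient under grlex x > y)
2*x^2 + 3*x*y + x - 2*y + 1

1. Degree: no degree-1 curve has this shape, so deg p = 2.
2. Against the integer gridlines: it misses every integer gridline on the x-axis.
3. Together with the visible shape, these determine p as stated.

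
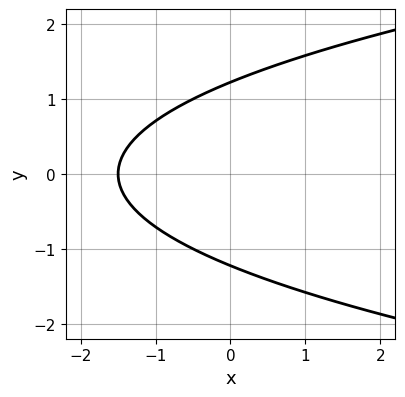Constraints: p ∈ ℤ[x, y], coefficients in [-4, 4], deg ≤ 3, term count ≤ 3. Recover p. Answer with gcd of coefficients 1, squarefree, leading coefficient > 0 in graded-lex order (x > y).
2*y^2 - 2*x - 3

1. Degree: the shape is more complex than any degree-1 curve, so deg p = 2.
2. Symmetries: mirror symmetry y ↦ −y ⇒ only even powers of y.
3. Solving for integer coefficients yields p as stated.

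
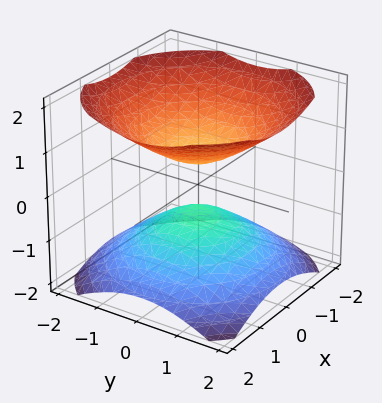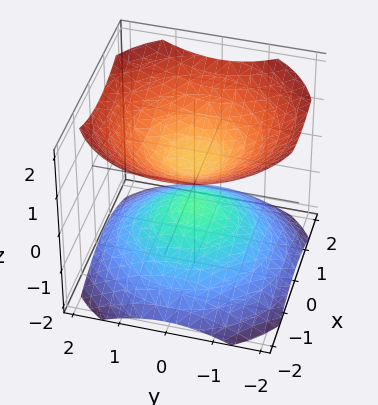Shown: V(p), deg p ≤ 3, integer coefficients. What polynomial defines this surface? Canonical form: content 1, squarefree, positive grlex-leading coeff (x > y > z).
2*x^2 + 2*y^2 - 3*z^2 + 1

(a) I count 2 distinct pieces. They look like related sheets of one shape, so recover p as a whole.
(b) The degree is 2 — two sheets facing apart; a quadric.
(c) Symmetry: every cross-section ⟂ z is a circle, so x, y appear only via x² + y²; mirror symmetry z ↦ −z ⇒ only even powers of z.
(d) Against the integer gridlines: it misses every integer gridline on the x-axis; a circular section at z = -1 has radius exactly 1; it misses every integer gridline on the y-axis.
(e) Putting this together gives p.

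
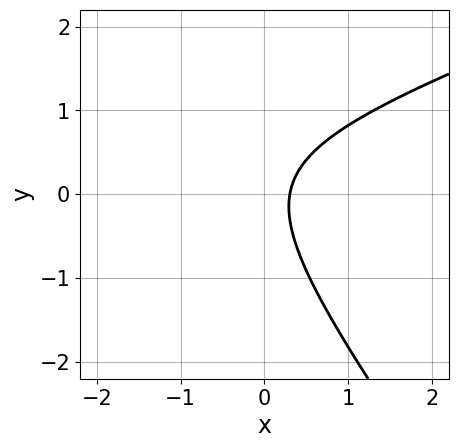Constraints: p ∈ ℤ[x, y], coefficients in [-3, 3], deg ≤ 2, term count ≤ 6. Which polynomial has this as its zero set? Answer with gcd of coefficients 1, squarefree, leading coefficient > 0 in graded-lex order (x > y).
x^2 - 2*x*y - 2*y^2 + 3*x - 1

First, degree: no degree-1 curve has this shape, so deg p = 2.
Next, observable constraints: the curve avoids every integer y-axis point in the box.
Finally, matching integer coefficients to the picture gives p.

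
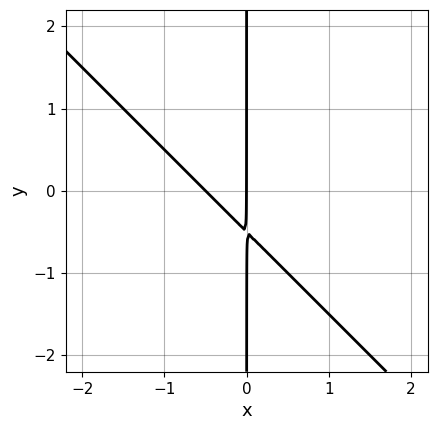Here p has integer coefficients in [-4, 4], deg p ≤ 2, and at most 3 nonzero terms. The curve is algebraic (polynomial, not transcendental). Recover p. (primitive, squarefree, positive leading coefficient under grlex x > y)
2*x^2 + 2*x*y + x

First, deg p = 2. No degree-1 curve has this shape.
Then, against the integer gridlines: the visible y-axis segment lies entirely on the curve; it meets the x-axis at x = 0 (among the integer gridlines).
Finally, solving for integer coefficients yields p as stated.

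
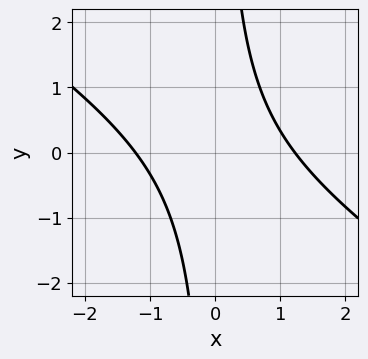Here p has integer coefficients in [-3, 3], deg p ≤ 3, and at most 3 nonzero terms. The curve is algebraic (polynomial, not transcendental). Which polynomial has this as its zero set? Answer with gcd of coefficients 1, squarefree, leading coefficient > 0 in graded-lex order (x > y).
2*x^2 + 3*x*y - 3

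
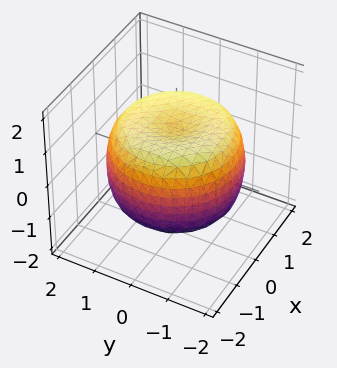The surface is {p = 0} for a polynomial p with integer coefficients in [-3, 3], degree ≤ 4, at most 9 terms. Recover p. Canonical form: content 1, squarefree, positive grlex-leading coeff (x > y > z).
(a) Degree: a generic line meets the surface in up to 4 points, so deg p = 4.
(b) By symmetry, the surface is invariant under rotation about z: p = q(x² + y², z).
(c) From the axis intercepts and sections: among the integer gridlines, it crosses the z-axis at z ∈ {-1, 1}; a circular section at z = 1 has radius between 1 and 2.
(d) Putting this together gives p.

x^4 + 2*x^2*y^2 + y^4 - 2*x^2 - 2*y^2 + 2*z^2 - 2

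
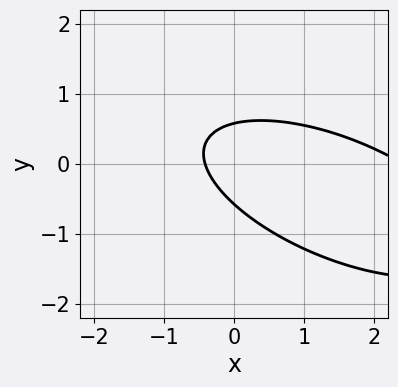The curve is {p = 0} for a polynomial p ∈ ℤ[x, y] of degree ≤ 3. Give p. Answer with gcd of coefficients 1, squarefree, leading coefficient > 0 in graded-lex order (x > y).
x^2 + 2*x*y + 3*y^2 - 2*x - 1

1. The degree is 2 — a generic line meets the curve in up to 2 points.
2. Matching integer coefficients to the picture gives p.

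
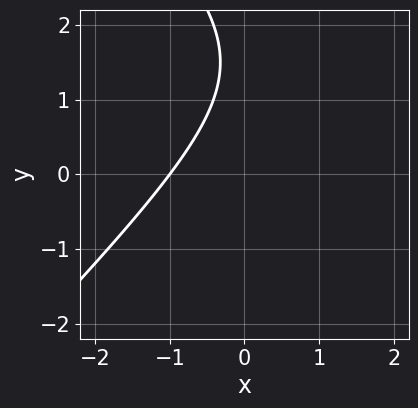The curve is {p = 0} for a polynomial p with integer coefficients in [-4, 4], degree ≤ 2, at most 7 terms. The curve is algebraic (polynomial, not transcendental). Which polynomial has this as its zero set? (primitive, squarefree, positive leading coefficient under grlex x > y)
x^2 - y^2 - 2*x + 3*y - 3

(a) The degree is 2 — a generic line meets the curve in up to 2 points.
(b) Checking where it meets the axes: it misses every integer gridline on the y-axis; one x-axis crossing is at x = -1.
(c) Fitting integer coefficients to these (and the overall shape) gives p.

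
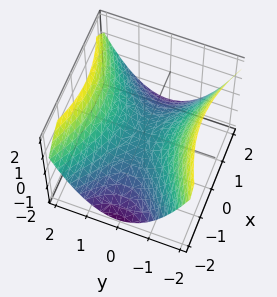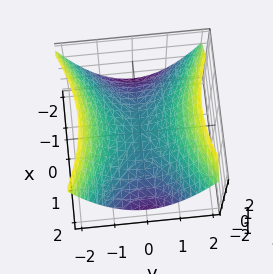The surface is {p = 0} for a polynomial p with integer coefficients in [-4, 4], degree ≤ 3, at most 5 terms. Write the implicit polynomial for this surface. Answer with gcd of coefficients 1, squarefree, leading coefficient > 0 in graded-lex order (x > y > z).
Degree: a hyperbolic paraboloid; a quadric, so deg p = 2.
Symmetries: it's symmetric under y → −y, forcing even powers of y; it's symmetric under x → −x, forcing even powers of x.
Against the integer gridlines: it meets the z-axis at z = 0 (among the integer gridlines); it meets the y-axis at y = 0 (among the integer gridlines); it crosses the x-axis at the gridline x = 0.
Assembling these constraints gives the stated polynomial.

x^2 - 2*y^2 + 3*z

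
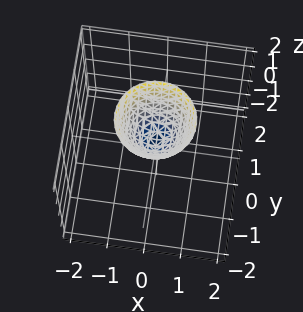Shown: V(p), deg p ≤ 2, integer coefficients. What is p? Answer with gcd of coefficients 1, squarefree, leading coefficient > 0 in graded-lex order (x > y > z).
1. The degree is 2 — the shape is more complex than any degree-1 surface.
2. Symmetries: rotational symmetry about the z-axis ⇒ p depends on x, y only through x² + y².
3. Reading off the gridlines: the surface avoids every integer y-axis point in the box; it misses every integer gridline on the x-axis; a circular section at z = 2 has radius exactly 1.
4. Together with the visible shape, these determine p as stated.

3*x^2 + 3*y^2 - 2*z + 1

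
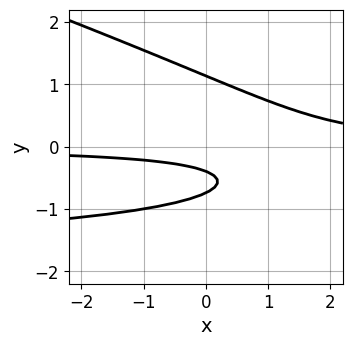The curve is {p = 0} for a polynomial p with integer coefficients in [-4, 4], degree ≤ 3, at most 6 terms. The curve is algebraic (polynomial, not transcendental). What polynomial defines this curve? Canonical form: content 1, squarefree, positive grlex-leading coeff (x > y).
x*y^2 + 3*y^3 + 2*x*y - 3*y - 1

(a) Degree: the shape is more complex than any degree-2 curve, so deg p = 3.
(b) Checking where it meets the axes: no x-intercept at any integer in the box.
(c) Together with the visible shape, these determine p as stated.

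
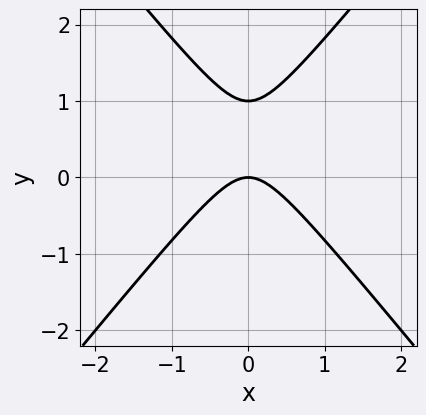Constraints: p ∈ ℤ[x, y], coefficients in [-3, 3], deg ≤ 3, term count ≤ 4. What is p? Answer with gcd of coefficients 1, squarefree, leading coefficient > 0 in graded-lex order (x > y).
3*x^2 - 2*y^2 + 2*y

deg p = 2. No degree-1 curve has this shape.
Symmetries: it's symmetric under x → −x, forcing even powers of x.
Against the integer gridlines: one x-axis crossing is at x = 0; the y-axis gridline crossings are at y ∈ {0, 1}.
Putting this together gives p.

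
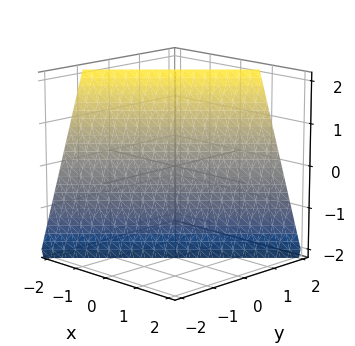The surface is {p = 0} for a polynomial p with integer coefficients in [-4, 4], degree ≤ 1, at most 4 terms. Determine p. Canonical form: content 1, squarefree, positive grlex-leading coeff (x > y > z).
(a) The degree is 1 — every cross-section is a straight line — this is a plane.
(b) Observable constraints: it crosses the z-axis at the gridline z = -2.
(c) Solving for integer coefficients yields p as stated.

3*x - 3*y + z + 2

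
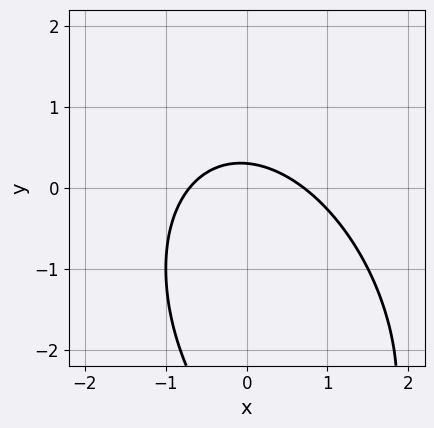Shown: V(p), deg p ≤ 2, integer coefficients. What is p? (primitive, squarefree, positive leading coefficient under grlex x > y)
First, degree: no degree-1 curve has this shape, so deg p = 2.
Finally, the integer polynomial consistent with all of this is the stated p.

2*x^2 + x*y + y^2 + 3*y - 1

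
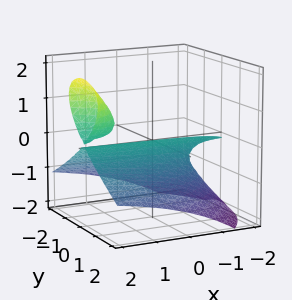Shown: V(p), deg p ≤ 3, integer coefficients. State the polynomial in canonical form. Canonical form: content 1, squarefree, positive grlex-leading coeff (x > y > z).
First, the picture has 2 separate pieces. They look like related sheets of one shape, so recover p as a whole.
Then, degree: no degree-2 surface has this shape, so deg p = 3.
Next, against the integer gridlines: it meets the z-axis at z = 0 (among the integer gridlines); the visible x-axis segment lies entirely on the surface; one y-axis crossing is at y = 0.
Finally, assembling these constraints gives the stated polynomial.

3*x*z^2 - 3*z^3 - 3*y^2 - z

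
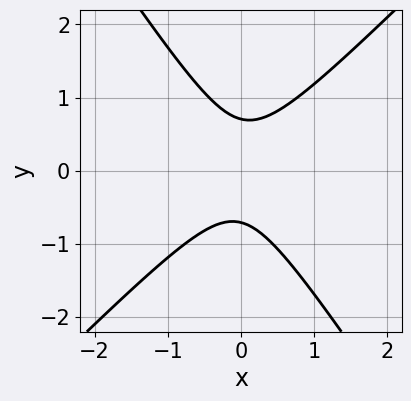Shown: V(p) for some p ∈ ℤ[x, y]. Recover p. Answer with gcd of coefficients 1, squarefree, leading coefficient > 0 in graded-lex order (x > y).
3*x^2 - x*y - 2*y^2 + 1

First, degree: the shape is more complex than any degree-1 curve, so deg p = 2.
Then, observable constraints: the curve avoids every integer x-axis point in the box.
Finally, assembling these constraints gives the stated polynomial.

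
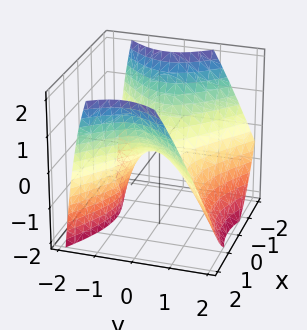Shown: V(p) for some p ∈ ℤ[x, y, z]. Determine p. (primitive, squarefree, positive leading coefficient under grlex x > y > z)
(a) deg p = 2. A generic line meets the surface in up to 2 points.
(b) From the visible intercepts: one y-axis crossing is at y = 0; it meets the x-axis at x = 0 (among the integer gridlines); it crosses the z-axis at the gridline z = 0.
(c) Assembling these constraints gives the stated polynomial.

2*x^2 - 3*y^2 - y*z - 3*z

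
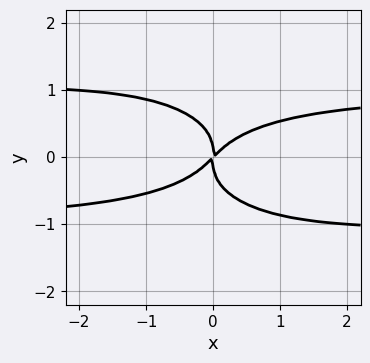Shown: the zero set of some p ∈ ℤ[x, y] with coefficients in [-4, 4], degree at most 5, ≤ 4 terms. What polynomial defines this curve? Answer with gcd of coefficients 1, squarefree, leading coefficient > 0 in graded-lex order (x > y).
1. Degree: no degree-3 curve has this shape, so deg p = 4.
2. Reading off the gridlines: it meets the x-axis at x = 0 (among the integer gridlines); it crosses the y-axis at the gridline y = 0.
3. Matching integer coefficients to the picture gives p.

x^2*y^2 + 2*y^4 - x^2 + x*y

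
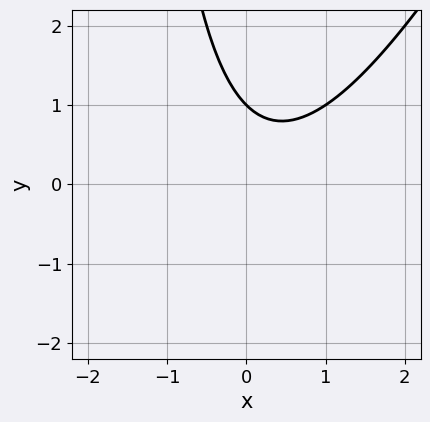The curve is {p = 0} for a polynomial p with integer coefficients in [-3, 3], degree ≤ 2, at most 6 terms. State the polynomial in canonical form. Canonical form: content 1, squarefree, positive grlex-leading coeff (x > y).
(a) deg p = 2. No degree-1 curve has this shape.
(b) Against the integer gridlines: it crosses the y-axis at the gridline y = 1; no x-intercept at any integer in the box.
(c) These observations pin down the coefficients.

2*x^2 - x*y - x - 2*y + 2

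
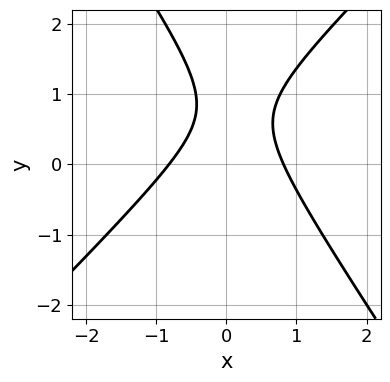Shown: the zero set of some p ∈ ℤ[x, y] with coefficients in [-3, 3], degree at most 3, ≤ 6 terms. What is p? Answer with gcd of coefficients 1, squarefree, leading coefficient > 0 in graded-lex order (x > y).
3*x^2 - x*y - 2*y^2 + 3*y - 2

The degree is 2 — no degree-1 curve has this shape.
Checking where it meets the axes: no y-intercept at any integer in the box.
Together with the visible shape, these determine p as stated.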